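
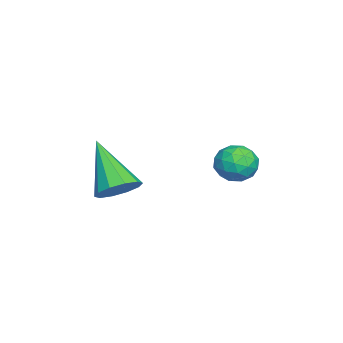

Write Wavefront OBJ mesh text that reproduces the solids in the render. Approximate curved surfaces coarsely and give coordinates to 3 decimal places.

v -3.073 3.621 -3.91
v -2.587 3.257 -3.573
v -3.873 2.983 -3.447
v -3.387 2.619 -3.11
v -3.511 3.279 -2.934
v -3.017 3.673 -3.22
v -3.443 2.567 -3.8
v -2.949 2.961 -4.086
v -2.816 2.606 -3.504
v -2.858 3.046 -2.97
v -3.602 3.194 -4.05
v -3.644 3.634 -3.516
v -2.76 3.495 -3.782
v -3.7 2.745 -3.238
v -3.773 3.133 -3.135
v -3.488 2.919 -2.937
v -3.012 3.74 -3.575
v -2.727 3.526 -3.376
v -3.27 3.539 -3.001
v -3.733 2.714 -3.644
v -3.448 2.5 -3.445
v -2.972 3.321 -4.083
v -2.687 3.107 -3.885
v -3.19 2.701 -4.019
v -2.609 2.898 -3.543
v -3.079 2.523 -3.271
v -3.112 2.492 -3.677
v -2.822 2.724 -3.845
v -2.634 3.157 -3.229
v -3.104 2.782 -2.957
v -3.177 3.17 -2.854
v -2.886 3.402 -3.022
v -2.769 2.774 -3.189
v -3.356 3.458 -4.063
v -3.826 3.083 -3.791
v -3.574 2.838 -3.998
v -3.283 3.07 -4.166
v -3.381 3.717 -3.749
v -3.851 3.342 -3.477
v -3.638 3.516 -3.175
v -3.348 3.748 -3.343
v -3.691 3.466 -3.831
v 0.131 0.455 -3.134
v 0.55 0.715 -2.666
v -0.851 -0.355 -1.806
v 0.239 0.99 -2.728
v -0.114 1.061 -2.946
v -0.373 0.9 -3.236
v -0.439 0.569 -3.486
v -0.287 0.195 -3.602
v 0.024 -0.08 -3.54
v 0.377 -0.151 -3.322
v 0.635 0.01 -3.032
v 0.702 0.341 -2.782
f 1 38 17
f 38 12 41
f 17 41 6
f 38 41 17
f 1 17 13
f 17 6 18
f 13 18 2
f 17 18 13
f 1 13 22
f 13 2 23
f 22 23 8
f 13 23 22
f 1 22 34
f 22 8 37
f 34 37 11
f 22 37 34
f 1 34 38
f 34 11 42
f 38 42 12
f 34 42 38
f 2 18 29
f 18 6 32
f 29 32 10
f 18 32 29
f 6 41 19
f 41 12 40
f 19 40 5
f 41 40 19
f 12 42 39
f 42 11 35
f 39 35 3
f 42 35 39
f 11 37 36
f 37 8 24
f 36 24 7
f 37 24 36
f 8 23 28
f 23 2 25
f 28 25 9
f 23 25 28
f 4 30 16
f 30 10 31
f 16 31 5
f 30 31 16
f 4 16 14
f 16 5 15
f 14 15 3
f 16 15 14
f 4 14 21
f 14 3 20
f 21 20 7
f 14 20 21
f 4 21 26
f 21 7 27
f 26 27 9
f 21 27 26
f 4 26 30
f 26 9 33
f 30 33 10
f 26 33 30
f 5 31 19
f 31 10 32
f 19 32 6
f 31 32 19
f 3 15 39
f 15 5 40
f 39 40 12
f 15 40 39
f 7 20 36
f 20 3 35
f 36 35 11
f 20 35 36
f 9 27 28
f 27 7 24
f 28 24 8
f 27 24 28
f 10 33 29
f 33 9 25
f 29 25 2
f 33 25 29
f 44 43 46
f 44 46 45
f 46 43 47
f 46 47 45
f 47 43 48
f 47 48 45
f 48 43 49
f 48 49 45
f 49 43 50
f 49 50 45
f 50 43 51
f 50 51 45
f 51 43 52
f 51 52 45
f 52 43 53
f 52 53 45
f 53 43 54
f 53 54 45
f 54 43 44
f 54 44 45



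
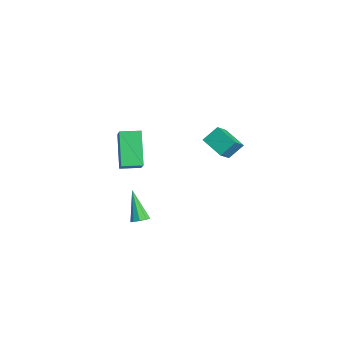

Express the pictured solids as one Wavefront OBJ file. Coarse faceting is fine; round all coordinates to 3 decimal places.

v -0.129 -1.407 -4.351
v 0.28 -1.541 -4.077
v -1.211 -1.553 -2.809
v 0.241 -1.194 -4.072
v 0.029 -0.947 -4.197
v -0.257 -0.915 -4.394
v -0.483 -1.113 -4.572
v -0.543 -1.448 -4.646
v -0.41 -1.764 -4.582
v -0.145 -1.913 -4.411
v 0.127 -1.825 -4.211
v 1.814 1.653 2.184
v 2.433 1.048 2.895
v 1.732 2.406 2.896
v 2.35 1.801 3.607
v 2.91 2.219 1.713
v 3.528 1.614 2.424
v 2.827 2.972 2.425
v 3.446 2.367 3.136
v -2.004 -2.016 -1.644
v -3.341 -1.773 -0.004
v -1.823 -0.931 -1.657
v -3.161 -0.688 -0.018
v -0.619 -2.232 -0.482
v -1.957 -1.989 1.157
v -0.439 -1.147 -0.496
v -1.776 -0.904 1.144
f 2 1 4
f 2 4 3
f 4 1 5
f 4 5 3
f 5 1 6
f 5 6 3
f 6 1 7
f 6 7 3
f 7 1 8
f 7 8 3
f 8 1 9
f 8 9 3
f 9 1 10
f 9 10 3
f 10 1 11
f 10 11 3
f 11 1 2
f 11 2 3
f 13 15 12
f 16 13 12
f 12 15 14
f 14 16 12
f 13 19 15
f 17 13 16
f 17 19 13
f 15 19 14
f 18 16 14
f 14 19 18
f 18 17 16
f 19 17 18
f 21 23 20
f 24 21 20
f 20 23 22
f 22 24 20
f 21 27 23
f 25 21 24
f 25 27 21
f 23 27 22
f 26 24 22
f 22 27 26
f 26 25 24
f 27 25 26



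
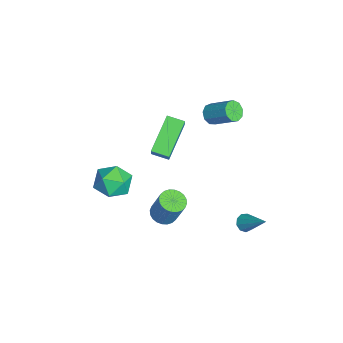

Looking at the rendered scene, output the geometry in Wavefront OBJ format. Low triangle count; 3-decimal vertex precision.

v -3.46 1.75 0.002
v -2.942 1.6 -0.237
v -2.243 2.579 0.658
v -2.76 2.73 0.898
v -3.106 1.905 -0.444
v -2.407 2.885 0.452
v -3.435 2.138 -0.441
v -2.736 3.118 0.454
v -3.776 2.19 -0.232
v -3.077 3.169 0.664
v -3.969 2.036 0.088
v -3.27 3.015 0.983
v -3.923 1.748 0.367
v -3.224 2.727 1.262
v -3.661 1.461 0.476
v -2.962 2.441 1.371
v -3.304 1.31 0.363
v -2.605 2.289 1.258
v -3.02 1.364 0.081
v -2.321 2.344 0.977
v -0.263 -2.893 -0.494
v 0.236 -2.624 -1.304
v 1.064 -3.556 0.104
v 1.563 -3.287 -0.706
v 1.25 -2.601 -0.067
v 0.43 -2.191 -0.436
v 0.87 -3.989 -0.764
v 0.05 -3.579 -1.133
v 0.937 -3.301 -1.47
v 1.171 -2.443 -1.039
v 0.129 -3.737 -0.161
v 0.363 -2.879 0.27
v 0.804 -0.804 -3.111
v 1.296 -0.442 -3.361
v 1.728 -0.034 -1.918
v 1.236 -0.396 -1.669
v 1.106 -0.269 -3.353
v 1.537 0.139 -1.91
v 0.869 -0.178 -3.308
v 1.301 0.231 -1.866
v 0.623 -0.181 -3.233
v 1.055 0.227 -1.791
v 0.404 -0.28 -3.14
v 0.836 0.128 -1.697
v 0.246 -0.458 -3.042
v 0.678 -0.05 -1.6
v 0.173 -0.689 -2.955
v 0.605 -0.281 -1.513
v 0.196 -0.938 -2.892
v 0.628 -0.53 -1.449
v 0.312 -1.166 -2.862
v 0.744 -0.758 -1.419
v 0.503 -1.339 -2.87
v 0.934 -0.931 -1.427
v 0.739 -1.431 -2.914
v 1.171 -1.022 -1.472
v 0.985 -1.427 -2.989
v 1.417 -1.019 -1.547
v 1.204 -1.328 -3.083
v 1.636 -0.92 -1.64
v 1.362 -1.15 -3.18
v 1.794 -0.742 -1.738
v 1.435 -0.919 -3.267
v 1.867 -0.511 -1.825
v 1.412 -0.67 -3.331
v 1.844 -0.262 -1.888
v 1.116 2.943 -3.834
v 1.298 3.227 -4.203
v 2.064 3.777 -2.726
v 1.017 3.371 -4.072
v 0.783 3.316 -3.829
v 0.704 3.085 -3.589
v 0.818 2.789 -3.463
v 1.072 2.564 -3.511
v 1.346 2.517 -3.71
v 1.512 2.669 -3.967
v 1.493 2.949 -4.162
v -3.408 -0.367 -0.17
v -2.671 -0.408 0.839
v -3.101 0.446 -0.361
v -2.365 0.405 0.648
v -1.895 -1.205 -1.308
v -1.159 -1.246 -0.299
v -1.589 -0.392 -1.499
v -0.852 -0.433 -0.49
f 2 1 5
f 2 5 3
f 3 5 6
f 3 6 4
f 5 1 7
f 5 7 6
f 6 7 8
f 6 8 4
f 7 1 9
f 7 9 8
f 8 9 10
f 8 10 4
f 9 1 11
f 9 11 10
f 10 11 12
f 10 12 4
f 11 1 13
f 11 13 12
f 12 13 14
f 12 14 4
f 13 1 15
f 13 15 14
f 14 15 16
f 14 16 4
f 15 1 17
f 15 17 16
f 16 17 18
f 16 18 4
f 17 1 19
f 17 19 18
f 18 19 20
f 18 20 4
f 19 1 2
f 19 2 20
f 20 2 3
f 20 3 4
f 21 32 26
f 21 26 22
f 21 22 28
f 21 28 31
f 21 31 32
f 22 26 30
f 26 32 25
f 32 31 23
f 31 28 27
f 28 22 29
f 24 30 25
f 24 25 23
f 24 23 27
f 24 27 29
f 24 29 30
f 25 30 26
f 23 25 32
f 27 23 31
f 29 27 28
f 30 29 22
f 34 33 37
f 34 37 35
f 35 37 38
f 35 38 36
f 37 33 39
f 37 39 38
f 38 39 40
f 38 40 36
f 39 33 41
f 39 41 40
f 40 41 42
f 40 42 36
f 41 33 43
f 41 43 42
f 42 43 44
f 42 44 36
f 43 33 45
f 43 45 44
f 44 45 46
f 44 46 36
f 45 33 47
f 45 47 46
f 46 47 48
f 46 48 36
f 47 33 49
f 47 49 48
f 48 49 50
f 48 50 36
f 49 33 51
f 49 51 50
f 50 51 52
f 50 52 36
f 51 33 53
f 51 53 52
f 52 53 54
f 52 54 36
f 53 33 55
f 53 55 54
f 54 55 56
f 54 56 36
f 55 33 57
f 55 57 56
f 56 57 58
f 56 58 36
f 57 33 59
f 57 59 58
f 58 59 60
f 58 60 36
f 59 33 61
f 59 61 60
f 60 61 62
f 60 62 36
f 61 33 63
f 61 63 62
f 62 63 64
f 62 64 36
f 63 33 65
f 63 65 64
f 64 65 66
f 64 66 36
f 65 33 34
f 65 34 66
f 66 34 35
f 66 35 36
f 68 67 70
f 68 70 69
f 70 67 71
f 70 71 69
f 71 67 72
f 71 72 69
f 72 67 73
f 72 73 69
f 73 67 74
f 73 74 69
f 74 67 75
f 74 75 69
f 75 67 76
f 75 76 69
f 76 67 77
f 76 77 69
f 77 67 68
f 77 68 69
f 79 81 78
f 82 79 78
f 78 81 80
f 80 82 78
f 79 85 81
f 83 79 82
f 83 85 79
f 81 85 80
f 84 82 80
f 80 85 84
f 84 83 82
f 85 83 84



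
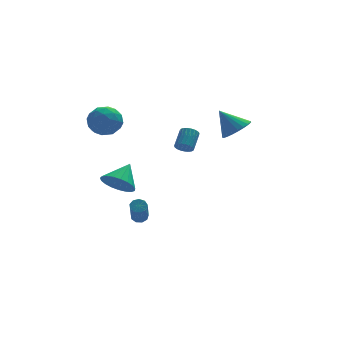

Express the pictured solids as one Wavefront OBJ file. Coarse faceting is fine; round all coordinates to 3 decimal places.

v -2.874 3.135 4.539
v -2.498 2.675 3.559
v -4.482 3.565 3.721
v -4.106 3.105 2.741
v -4.335 2.431 3.639
v -3.341 2.165 4.145
v -3.639 4.075 3.135
v -2.645 3.809 3.641
v -2.971 3.256 2.691
v -3.401 2.24 3.003
v -3.579 4 4.277
v -4.009 2.984 4.589
v -2.545 2.867 4.121
v -4.435 3.373 3.159
v -4.569 2.976 3.687
v -4.348 2.706 3.111
v -3.041 2.568 4.465
v -2.819 2.298 3.889
v -3.899 2.154 3.936
v -4.161 3.942 3.391
v -3.939 3.672 2.815
v -2.632 3.534 4.169
v -2.411 3.264 3.593
v -3.081 4.086 3.344
v -2.602 2.939 3.035
v -3.547 3.191 2.554
v -3.272 3.761 2.786
v -2.688 3.605 3.083
v -2.854 2.342 3.218
v -3.799 2.594 2.737
v -3.934 2.198 3.265
v -3.35 2.042 3.562
v -3.132 2.683 2.708
v -3.181 3.646 4.543
v -4.126 3.898 4.062
v -3.63 4.198 3.718
v -3.046 4.042 4.015
v -3.433 3.049 4.726
v -4.378 3.301 4.245
v -4.292 2.635 4.197
v -3.708 2.479 4.494
v -3.848 3.557 4.572
v 4.22 2.154 2.495
v 5.117 2.3 3.02
v 3.3 2.806 3.885
v 5.072 2.68 2.811
v 4.879 2.97 2.548
v 4.572 3.118 2.275
v 4.204 3.1 2.04
v 3.839 2.918 1.884
v 3.54 2.604 1.834
v 3.358 2.212 1.897
v 3.326 1.81 2.065
v 3.448 1.468 2.306
v 3.703 1.244 2.58
v 4.048 1.177 2.84
v 4.423 1.279 3.04
v 4.762 1.533 3.145
v 5.008 1.894 3.138
v -1.865 1.365 -3.604
v -1.344 1.281 -3.556
v -1.714 -0.09 -1.968
v -2.235 -0.005 -2.016
v -1.446 1.556 -3.342
v -1.815 0.185 -1.754
v -1.743 1.741 -3.251
v -2.113 0.37 -1.663
v -2.098 1.751 -3.325
v -2.467 0.38 -1.737
v -2.344 1.581 -3.529
v -2.713 0.21 -1.942
v -2.366 1.309 -3.769
v -2.735 -0.062 -2.181
v -2.154 1.064 -3.931
v -2.523 -0.307 -2.343
v -1.806 0.96 -3.94
v -2.176 -0.411 -2.352
v -1.487 1.046 -3.792
v -1.856 -0.325 -2.204
v 0.741 1.085 1.877
v 1.274 0.927 1.678
v 1.851 1.857 2.484
v 1.319 2.015 2.683
v 1.211 1.104 1.519
v 1.788 2.034 2.326
v 1.066 1.277 1.423
v 1.643 2.207 2.23
v 0.866 1.417 1.405
v 1.443 2.347 2.212
v 0.644 1.499 1.468
v 1.221 2.43 2.275
v 0.438 1.51 1.603
v 1.015 2.441 2.409
v 0.286 1.448 1.784
v 0.863 2.378 2.591
v 0.212 1.322 1.982
v 0.789 2.253 2.788
v 0.229 1.156 2.161
v 0.806 2.086 2.968
v 0.336 0.977 2.291
v 0.913 1.907 3.098
v 0.512 0.817 2.35
v 1.089 1.747 3.156
v 0.728 0.703 2.326
v 1.305 1.633 3.133
v 0.946 0.655 2.225
v 1.524 1.586 3.032
v 1.129 0.682 2.064
v 1.706 1.612 2.871
v 1.245 0.778 1.87
v 1.822 1.708 2.677
v -3.72 -1.307 0.587
v -2.933 -1.275 -0.166
v -2.78 -0.313 1.613
v -3.187 -0.917 -0.28
v -3.533 -0.626 -0.244
v -3.912 -0.454 -0.064
v -4.257 -0.429 0.229
v -4.51 -0.555 0.583
v -4.626 -0.812 0.938
v -4.585 -1.154 1.233
v -4.395 -1.523 1.415
v -4.089 -1.854 1.455
v -3.718 -2.091 1.345
v -3.348 -2.192 1.103
v -3.042 -2.14 0.773
v -2.854 -1.944 0.41
v -2.815 -1.638 0.078
f 1 38 17
f 38 12 41
f 17 41 6
f 38 41 17
f 1 17 13
f 17 6 18
f 13 18 2
f 17 18 13
f 1 13 22
f 13 2 23
f 22 23 8
f 13 23 22
f 1 22 34
f 22 8 37
f 34 37 11
f 22 37 34
f 1 34 38
f 34 11 42
f 38 42 12
f 34 42 38
f 2 18 29
f 18 6 32
f 29 32 10
f 18 32 29
f 6 41 19
f 41 12 40
f 19 40 5
f 41 40 19
f 12 42 39
f 42 11 35
f 39 35 3
f 42 35 39
f 11 37 36
f 37 8 24
f 36 24 7
f 37 24 36
f 8 23 28
f 23 2 25
f 28 25 9
f 23 25 28
f 4 30 16
f 30 10 31
f 16 31 5
f 30 31 16
f 4 16 14
f 16 5 15
f 14 15 3
f 16 15 14
f 4 14 21
f 14 3 20
f 21 20 7
f 14 20 21
f 4 21 26
f 21 7 27
f 26 27 9
f 21 27 26
f 4 26 30
f 26 9 33
f 30 33 10
f 26 33 30
f 5 31 19
f 31 10 32
f 19 32 6
f 31 32 19
f 3 15 39
f 15 5 40
f 39 40 12
f 15 40 39
f 7 20 36
f 20 3 35
f 36 35 11
f 20 35 36
f 9 27 28
f 27 7 24
f 28 24 8
f 27 24 28
f 10 33 29
f 33 9 25
f 29 25 2
f 33 25 29
f 44 43 46
f 44 46 45
f 46 43 47
f 46 47 45
f 47 43 48
f 47 48 45
f 48 43 49
f 48 49 45
f 49 43 50
f 49 50 45
f 50 43 51
f 50 51 45
f 51 43 52
f 51 52 45
f 52 43 53
f 52 53 45
f 53 43 54
f 53 54 45
f 54 43 55
f 54 55 45
f 55 43 56
f 55 56 45
f 56 43 57
f 56 57 45
f 57 43 58
f 57 58 45
f 58 43 59
f 58 59 45
f 59 43 44
f 59 44 45
f 61 60 64
f 61 64 62
f 62 64 65
f 62 65 63
f 64 60 66
f 64 66 65
f 65 66 67
f 65 67 63
f 66 60 68
f 66 68 67
f 67 68 69
f 67 69 63
f 68 60 70
f 68 70 69
f 69 70 71
f 69 71 63
f 70 60 72
f 70 72 71
f 71 72 73
f 71 73 63
f 72 60 74
f 72 74 73
f 73 74 75
f 73 75 63
f 74 60 76
f 74 76 75
f 75 76 77
f 75 77 63
f 76 60 78
f 76 78 77
f 77 78 79
f 77 79 63
f 78 60 61
f 78 61 79
f 79 61 62
f 79 62 63
f 81 80 84
f 81 84 82
f 82 84 85
f 82 85 83
f 84 80 86
f 84 86 85
f 85 86 87
f 85 87 83
f 86 80 88
f 86 88 87
f 87 88 89
f 87 89 83
f 88 80 90
f 88 90 89
f 89 90 91
f 89 91 83
f 90 80 92
f 90 92 91
f 91 92 93
f 91 93 83
f 92 80 94
f 92 94 93
f 93 94 95
f 93 95 83
f 94 80 96
f 94 96 95
f 95 96 97
f 95 97 83
f 96 80 98
f 96 98 97
f 97 98 99
f 97 99 83
f 98 80 100
f 98 100 99
f 99 100 101
f 99 101 83
f 100 80 102
f 100 102 101
f 101 102 103
f 101 103 83
f 102 80 104
f 102 104 103
f 103 104 105
f 103 105 83
f 104 80 106
f 104 106 105
f 105 106 107
f 105 107 83
f 106 80 108
f 106 108 107
f 107 108 109
f 107 109 83
f 108 80 110
f 108 110 109
f 109 110 111
f 109 111 83
f 110 80 81
f 110 81 111
f 111 81 82
f 111 82 83
f 113 112 115
f 113 115 114
f 115 112 116
f 115 116 114
f 116 112 117
f 116 117 114
f 117 112 118
f 117 118 114
f 118 112 119
f 118 119 114
f 119 112 120
f 119 120 114
f 120 112 121
f 120 121 114
f 121 112 122
f 121 122 114
f 122 112 123
f 122 123 114
f 123 112 124
f 123 124 114
f 124 112 125
f 124 125 114
f 125 112 126
f 125 126 114
f 126 112 127
f 126 127 114
f 127 112 128
f 127 128 114
f 128 112 113
f 128 113 114



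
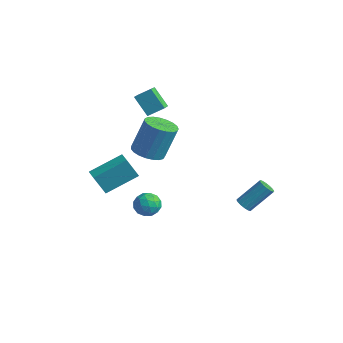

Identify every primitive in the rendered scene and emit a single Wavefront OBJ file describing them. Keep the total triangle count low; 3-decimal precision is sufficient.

v 3.611 2.887 -2.142
v 4.12 2.685 -2.189
v 4.718 3.89 -0.905
v 4.209 4.093 -0.858
v 4.107 2.896 -2.381
v 4.704 4.101 -1.096
v 3.96 3.104 -2.508
v 4.558 4.309 -1.223
v 3.72 3.254 -2.537
v 4.318 4.459 -1.253
v 3.451 3.306 -2.461
v 4.049 4.511 -1.176
v 3.225 3.246 -2.299
v 3.822 4.451 -1.014
v 3.102 3.09 -2.095
v 3.7 4.295 -0.811
v 3.116 2.879 -1.904
v 3.713 4.084 -0.619
v 3.262 2.671 -1.777
v 3.86 3.876 -0.492
v 3.502 2.521 -1.747
v 4.1 3.726 -0.463
v 3.771 2.469 -1.824
v 4.369 3.674 -0.539
v 3.998 2.529 -1.986
v 4.595 3.734 -0.701
v -0.028 -0.922 2.372
v 0.942 -1.032 2.282
v 1.218 -0.248 4.298
v 0.248 -0.138 4.388
v 0.886 -0.654 2.143
v 1.162 0.131 4.158
v 0.672 -0.321 2.043
v 0.948 0.463 4.058
v 0.337 -0.093 2
v 0.614 0.692 4.015
v -0.06 -0.008 2.021
v 0.216 0.776 4.036
v -0.453 -0.081 2.103
v -0.177 0.703 4.118
v -0.772 -0.3 2.232
v -0.496 0.485 4.247
v -0.962 -0.626 2.385
v -0.686 0.159 4.4
v -0.991 -1.003 2.536
v -0.715 -0.219 4.551
v -0.853 -1.367 2.659
v -0.577 -0.582 4.674
v -0.573 -1.653 2.732
v -0.297 -0.869 4.747
v -0.198 -1.813 2.743
v 0.078 -1.029 4.758
v 0.206 -1.82 2.69
v 0.482 -1.035 4.705
v 0.569 -1.67 2.582
v 0.845 -0.886 4.597
v 0.83 -1.392 2.438
v 1.106 -0.607 4.453
v -2.089 1.245 -3.738
v -1.244 1.266 -3.568
v -2.036 -0.146 -3.832
v -1.191 -0.125 -3.662
v -1.76 0.079 -3.047
v -1.793 0.938 -2.989
v -1.487 0.182 -4.411
v -1.52 1.041 -4.353
v -0.872 0.609 -3.984
v -1.041 0.545 -3.141
v -2.239 0.575 -4.259
v -2.408 0.511 -3.416
v -1.672 1.378 -3.645
v -1.608 -0.258 -3.755
v -1.943 -0.138 -3.394
v -1.446 -0.125 -3.294
v -1.994 1.185 -3.304
v -1.497 1.197 -3.204
v -1.8 0.499 -2.898
v -1.783 -0.077 -4.196
v -1.286 -0.065 -4.096
v -1.834 1.245 -4.106
v -1.337 1.258 -4.006
v -1.48 0.621 -4.502
v -0.956 1.004 -3.789
v -0.925 0.186 -3.844
v -1.099 0.366 -4.285
v -1.118 0.872 -4.251
v -1.055 0.966 -3.293
v -1.024 0.149 -3.349
v -1.358 0.268 -2.987
v -1.378 0.774 -2.953
v -0.836 0.58 -3.538
v -2.256 0.971 -4.051
v -2.225 0.154 -4.107
v -1.902 0.346 -4.447
v -1.922 0.852 -4.413
v -2.355 0.934 -3.556
v -2.324 0.116 -3.611
v -2.162 0.248 -3.149
v -2.181 0.754 -3.115
v -2.444 0.54 -3.862
v -4.567 2.713 3.126
v -4.025 1.903 3.591
v -3.961 3.453 3.71
v -3.419 2.642 4.174
v -3.541 2.758 2.006
v -2.999 1.947 2.47
v -2.935 3.497 2.589
v -2.393 2.687 3.054
v -3.402 -1.332 -2.122
v -3.81 -1.849 -0.752
v -2.64 0.504 -1.202
v -3.048 -0.013 0.168
v -2.612 -1.707 -2.028
v -3.02 -2.224 -0.658
v -1.85 0.129 -1.108
v -2.258 -0.388 0.262
f 2 1 5
f 2 5 3
f 3 5 6
f 3 6 4
f 5 1 7
f 5 7 6
f 6 7 8
f 6 8 4
f 7 1 9
f 7 9 8
f 8 9 10
f 8 10 4
f 9 1 11
f 9 11 10
f 10 11 12
f 10 12 4
f 11 1 13
f 11 13 12
f 12 13 14
f 12 14 4
f 13 1 15
f 13 15 14
f 14 15 16
f 14 16 4
f 15 1 17
f 15 17 16
f 16 17 18
f 16 18 4
f 17 1 19
f 17 19 18
f 18 19 20
f 18 20 4
f 19 1 21
f 19 21 20
f 20 21 22
f 20 22 4
f 21 1 23
f 21 23 22
f 22 23 24
f 22 24 4
f 23 1 25
f 23 25 24
f 24 25 26
f 24 26 4
f 25 1 2
f 25 2 26
f 26 2 3
f 26 3 4
f 28 27 31
f 28 31 29
f 29 31 32
f 29 32 30
f 31 27 33
f 31 33 32
f 32 33 34
f 32 34 30
f 33 27 35
f 33 35 34
f 34 35 36
f 34 36 30
f 35 27 37
f 35 37 36
f 36 37 38
f 36 38 30
f 37 27 39
f 37 39 38
f 38 39 40
f 38 40 30
f 39 27 41
f 39 41 40
f 40 41 42
f 40 42 30
f 41 27 43
f 41 43 42
f 42 43 44
f 42 44 30
f 43 27 45
f 43 45 44
f 44 45 46
f 44 46 30
f 45 27 47
f 45 47 46
f 46 47 48
f 46 48 30
f 47 27 49
f 47 49 48
f 48 49 50
f 48 50 30
f 49 27 51
f 49 51 50
f 50 51 52
f 50 52 30
f 51 27 53
f 51 53 52
f 52 53 54
f 52 54 30
f 53 27 55
f 53 55 54
f 54 55 56
f 54 56 30
f 55 27 57
f 55 57 56
f 56 57 58
f 56 58 30
f 57 27 28
f 57 28 58
f 58 28 29
f 58 29 30
f 59 96 75
f 96 70 99
f 75 99 64
f 96 99 75
f 59 75 71
f 75 64 76
f 71 76 60
f 75 76 71
f 59 71 80
f 71 60 81
f 80 81 66
f 71 81 80
f 59 80 92
f 80 66 95
f 92 95 69
f 80 95 92
f 59 92 96
f 92 69 100
f 96 100 70
f 92 100 96
f 60 76 87
f 76 64 90
f 87 90 68
f 76 90 87
f 64 99 77
f 99 70 98
f 77 98 63
f 99 98 77
f 70 100 97
f 100 69 93
f 97 93 61
f 100 93 97
f 69 95 94
f 95 66 82
f 94 82 65
f 95 82 94
f 66 81 86
f 81 60 83
f 86 83 67
f 81 83 86
f 62 88 74
f 88 68 89
f 74 89 63
f 88 89 74
f 62 74 72
f 74 63 73
f 72 73 61
f 74 73 72
f 62 72 79
f 72 61 78
f 79 78 65
f 72 78 79
f 62 79 84
f 79 65 85
f 84 85 67
f 79 85 84
f 62 84 88
f 84 67 91
f 88 91 68
f 84 91 88
f 63 89 77
f 89 68 90
f 77 90 64
f 89 90 77
f 61 73 97
f 73 63 98
f 97 98 70
f 73 98 97
f 65 78 94
f 78 61 93
f 94 93 69
f 78 93 94
f 67 85 86
f 85 65 82
f 86 82 66
f 85 82 86
f 68 91 87
f 91 67 83
f 87 83 60
f 91 83 87
f 102 104 101
f 105 102 101
f 101 104 103
f 103 105 101
f 102 108 104
f 106 102 105
f 106 108 102
f 104 108 103
f 107 105 103
f 103 108 107
f 107 106 105
f 108 106 107
f 110 112 109
f 113 110 109
f 109 112 111
f 111 113 109
f 110 116 112
f 114 110 113
f 114 116 110
f 112 116 111
f 115 113 111
f 111 116 115
f 115 114 113
f 116 114 115



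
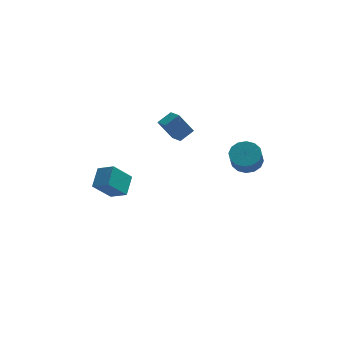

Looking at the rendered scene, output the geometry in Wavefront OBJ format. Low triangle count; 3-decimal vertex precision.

v -3.379 -1.862 -0.172
v -2.646 -2.387 0.283
v -3.058 -0.897 0.427
v -2.325 -1.422 0.881
v -2.495 -1.518 -1.201
v -1.762 -2.043 -0.747
v -2.174 -0.553 -0.603
v -1.441 -1.078 -0.148
v 3.742 -3.634 2.435
v 4.225 -3.183 2.83
v 4.061 -3.735 3.66
v 3.578 -4.186 3.265
v 3.867 -3.013 2.872
v 3.703 -3.564 3.702
v 3.476 -3.009 2.797
v 3.311 -3.561 3.627
v 3.156 -3.173 2.625
v 2.991 -3.724 3.455
v 2.993 -3.46 2.402
v 2.828 -4.012 3.232
v 3.031 -3.794 2.188
v 2.866 -4.345 3.018
v 3.259 -4.085 2.04
v 3.095 -4.637 2.87
v 3.617 -4.256 1.998
v 3.453 -4.807 2.828
v 4.009 -4.259 2.073
v 3.844 -4.811 2.903
v 4.329 -4.096 2.245
v 4.164 -4.647 3.075
v 4.492 -3.808 2.468
v 4.327 -4.36 3.298
v 4.454 -3.475 2.682
v 4.289 -4.026 3.512
v 0.162 -1.206 3.477
v 0.837 -0.792 3.884
v -0.156 -0.421 3.205
v 0.519 -0.007 3.612
v 0.861 -1.293 2.408
v 1.536 -0.879 2.815
v 0.543 -0.508 2.136
v 1.218 -0.094 2.543
f 2 4 1
f 5 2 1
f 1 4 3
f 3 5 1
f 2 8 4
f 6 2 5
f 6 8 2
f 4 8 3
f 7 5 3
f 3 8 7
f 7 6 5
f 8 6 7
f 10 9 13
f 10 13 11
f 11 13 14
f 11 14 12
f 13 9 15
f 13 15 14
f 14 15 16
f 14 16 12
f 15 9 17
f 15 17 16
f 16 17 18
f 16 18 12
f 17 9 19
f 17 19 18
f 18 19 20
f 18 20 12
f 19 9 21
f 19 21 20
f 20 21 22
f 20 22 12
f 21 9 23
f 21 23 22
f 22 23 24
f 22 24 12
f 23 9 25
f 23 25 24
f 24 25 26
f 24 26 12
f 25 9 27
f 25 27 26
f 26 27 28
f 26 28 12
f 27 9 29
f 27 29 28
f 28 29 30
f 28 30 12
f 29 9 31
f 29 31 30
f 30 31 32
f 30 32 12
f 31 9 33
f 31 33 32
f 32 33 34
f 32 34 12
f 33 9 10
f 33 10 34
f 34 10 11
f 34 11 12
f 36 38 35
f 39 36 35
f 35 38 37
f 37 39 35
f 36 42 38
f 40 36 39
f 40 42 36
f 38 42 37
f 41 39 37
f 37 42 41
f 41 40 39
f 42 40 41



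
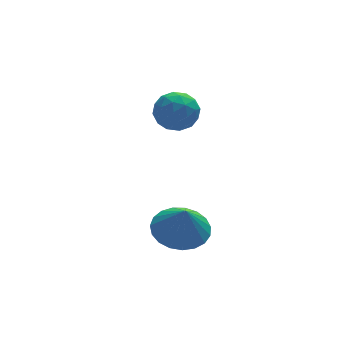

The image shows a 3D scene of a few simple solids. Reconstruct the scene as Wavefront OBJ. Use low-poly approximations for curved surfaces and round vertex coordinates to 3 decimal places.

v 4.154 3.614 0.247
v 4.668 2.972 0.131
v 3.112 2.768 0.309
v 3.626 2.126 0.193
v 3.651 2.555 0.904
v 4.295 3.078 0.865
v 3.485 2.662 -0.425
v 4.129 3.185 -0.464
v 4.254 2.383 -0.285
v 4.357 2.317 0.537
v 3.423 3.423 -0.097
v 3.526 3.357 0.725
v 4.503 3.367 0.183
v 3.277 2.373 0.257
v 3.292 2.625 0.675
v 3.594 2.248 0.606
v 4.284 3.429 0.615
v 4.586 3.052 0.547
v 3.988 2.807 1.001
v 3.194 2.688 -0.107
v 3.496 2.311 -0.175
v 4.186 3.492 -0.166
v 4.488 3.115 -0.235
v 3.792 2.933 -0.561
v 4.562 2.644 -0.129
v 3.949 2.147 -0.092
v 3.866 2.462 -0.456
v 4.245 2.769 -0.479
v 4.622 2.605 0.354
v 4.009 2.108 0.391
v 4.024 2.36 0.808
v 4.403 2.667 0.786
v 4.379 2.259 0.11
v 3.771 3.632 0.049
v 3.158 3.135 0.086
v 3.377 3.073 -0.346
v 3.756 3.38 -0.368
v 3.831 3.593 0.532
v 3.218 3.096 0.569
v 3.535 2.971 0.919
v 3.914 3.278 0.896
v 3.401 3.481 0.33
v 3.388 0.887 -4.073
v 4.151 1.495 -3.856
v 3.412 0.433 -2.887
v 3.823 1.731 -3.759
v 3.419 1.821 -3.717
v 3.01 1.749 -3.736
v 2.666 1.528 -3.814
v 2.447 1.196 -3.936
v 2.391 0.811 -4.082
v 2.507 0.439 -4.227
v 2.776 0.144 -4.345
v 3.15 -0.022 -4.416
v 3.566 -0.031 -4.427
v 3.951 0.118 -4.378
v 4.238 0.401 -4.276
v 4.379 0.767 -4.139
v 4.348 1.154 -3.99
f 1 38 17
f 38 12 41
f 17 41 6
f 38 41 17
f 1 17 13
f 17 6 18
f 13 18 2
f 17 18 13
f 1 13 22
f 13 2 23
f 22 23 8
f 13 23 22
f 1 22 34
f 22 8 37
f 34 37 11
f 22 37 34
f 1 34 38
f 34 11 42
f 38 42 12
f 34 42 38
f 2 18 29
f 18 6 32
f 29 32 10
f 18 32 29
f 6 41 19
f 41 12 40
f 19 40 5
f 41 40 19
f 12 42 39
f 42 11 35
f 39 35 3
f 42 35 39
f 11 37 36
f 37 8 24
f 36 24 7
f 37 24 36
f 8 23 28
f 23 2 25
f 28 25 9
f 23 25 28
f 4 30 16
f 30 10 31
f 16 31 5
f 30 31 16
f 4 16 14
f 16 5 15
f 14 15 3
f 16 15 14
f 4 14 21
f 14 3 20
f 21 20 7
f 14 20 21
f 4 21 26
f 21 7 27
f 26 27 9
f 21 27 26
f 4 26 30
f 26 9 33
f 30 33 10
f 26 33 30
f 5 31 19
f 31 10 32
f 19 32 6
f 31 32 19
f 3 15 39
f 15 5 40
f 39 40 12
f 15 40 39
f 7 20 36
f 20 3 35
f 36 35 11
f 20 35 36
f 9 27 28
f 27 7 24
f 28 24 8
f 27 24 28
f 10 33 29
f 33 9 25
f 29 25 2
f 33 25 29
f 44 43 46
f 44 46 45
f 46 43 47
f 46 47 45
f 47 43 48
f 47 48 45
f 48 43 49
f 48 49 45
f 49 43 50
f 49 50 45
f 50 43 51
f 50 51 45
f 51 43 52
f 51 52 45
f 52 43 53
f 52 53 45
f 53 43 54
f 53 54 45
f 54 43 55
f 54 55 45
f 55 43 56
f 55 56 45
f 56 43 57
f 56 57 45
f 57 43 58
f 57 58 45
f 58 43 59
f 58 59 45
f 59 43 44
f 59 44 45



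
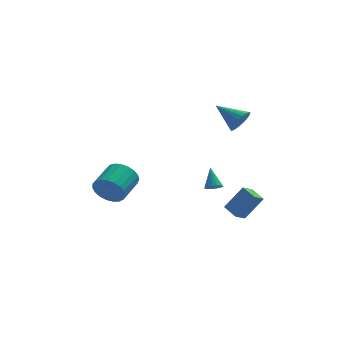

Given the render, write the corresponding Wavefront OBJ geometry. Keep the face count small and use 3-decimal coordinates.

v 4.204 3.001 1.169
v 4.73 3.028 1.959
v 2.736 4.039 2.111
v 4.844 3.358 1.774
v 4.847 3.626 1.484
v 4.739 3.786 1.139
v 4.539 3.81 0.8
v 4.28 3.695 0.524
v 4.009 3.459 0.36
v 3.771 3.145 0.336
v 3.608 2.805 0.456
v 3.549 2.5 0.699
v 3.602 2.281 1.023
v 3.76 2.187 1.373
v 3.995 2.233 1.687
v 4.265 2.413 1.912
v 4.526 2.694 2.008
v 2.135 -2.881 -1.54
v 2.496 -2.518 -1.79
v 1.985 -1.919 -0.36
v 2.27 -2.444 -1.879
v 2.018 -2.457 -1.901
v 1.789 -2.553 -1.852
v 1.628 -2.715 -1.74
v 1.568 -2.91 -1.589
v 1.62 -3.099 -1.428
v 1.775 -3.245 -1.289
v 2 -3.319 -1.2
v 2.253 -3.306 -1.178
v 2.482 -3.209 -1.228
v 2.642 -3.048 -1.339
v 2.703 -2.853 -1.49
v 2.65 -2.664 -1.651
v -4.133 -4.516 -0.797
v -3.813 -5.013 0.107
v -2.946 -3.48 0.641
v -3.267 -2.984 -0.263
v -3.476 -5.105 -0.175
v -2.609 -3.572 0.359
v -3.252 -5.096 -0.564
v -2.385 -3.563 -0.03
v -3.181 -4.986 -0.994
v -2.314 -3.454 -0.46
v -3.275 -4.796 -1.389
v -2.408 -3.263 -0.856
v -3.517 -4.557 -1.683
v -2.65 -3.024 -1.149
v -3.866 -4.311 -1.823
v -2.999 -2.778 -1.289
v -4.261 -4.1 -1.785
v -3.394 -2.568 -1.252
v -4.634 -3.962 -1.577
v -3.767 -2.429 -1.043
v -4.92 -3.919 -1.234
v -4.053 -2.387 -0.7
v -5.071 -3.98 -0.815
v -4.204 -2.447 -0.281
v -5.059 -4.133 -0.393
v -4.192 -2.601 0.14
v -4.887 -4.353 -0.041
v -4.021 -2.82 0.493
v -4.586 -4.601 0.18
v -3.719 -3.068 0.714
v -4.205 -4.834 0.233
v -3.338 -3.301 0.766
v 3.358 -3.902 -3.521
v 4.472 -3.745 -1.978
v 2.753 -2.999 -3.177
v 3.867 -2.843 -1.633
v 3.973 -3.297 -4.027
v 5.087 -3.141 -2.483
v 3.368 -2.395 -3.682
v 4.482 -2.238 -2.139
f 2 1 4
f 2 4 3
f 4 1 5
f 4 5 3
f 5 1 6
f 5 6 3
f 6 1 7
f 6 7 3
f 7 1 8
f 7 8 3
f 8 1 9
f 8 9 3
f 9 1 10
f 9 10 3
f 10 1 11
f 10 11 3
f 11 1 12
f 11 12 3
f 12 1 13
f 12 13 3
f 13 1 14
f 13 14 3
f 14 1 15
f 14 15 3
f 15 1 16
f 15 16 3
f 16 1 17
f 16 17 3
f 17 1 2
f 17 2 3
f 19 18 21
f 19 21 20
f 21 18 22
f 21 22 20
f 22 18 23
f 22 23 20
f 23 18 24
f 23 24 20
f 24 18 25
f 24 25 20
f 25 18 26
f 25 26 20
f 26 18 27
f 26 27 20
f 27 18 28
f 27 28 20
f 28 18 29
f 28 29 20
f 29 18 30
f 29 30 20
f 30 18 31
f 30 31 20
f 31 18 32
f 31 32 20
f 32 18 33
f 32 33 20
f 33 18 19
f 33 19 20
f 35 34 38
f 35 38 36
f 36 38 39
f 36 39 37
f 38 34 40
f 38 40 39
f 39 40 41
f 39 41 37
f 40 34 42
f 40 42 41
f 41 42 43
f 41 43 37
f 42 34 44
f 42 44 43
f 43 44 45
f 43 45 37
f 44 34 46
f 44 46 45
f 45 46 47
f 45 47 37
f 46 34 48
f 46 48 47
f 47 48 49
f 47 49 37
f 48 34 50
f 48 50 49
f 49 50 51
f 49 51 37
f 50 34 52
f 50 52 51
f 51 52 53
f 51 53 37
f 52 34 54
f 52 54 53
f 53 54 55
f 53 55 37
f 54 34 56
f 54 56 55
f 55 56 57
f 55 57 37
f 56 34 58
f 56 58 57
f 57 58 59
f 57 59 37
f 58 34 60
f 58 60 59
f 59 60 61
f 59 61 37
f 60 34 62
f 60 62 61
f 61 62 63
f 61 63 37
f 62 34 64
f 62 64 63
f 63 64 65
f 63 65 37
f 64 34 35
f 64 35 65
f 65 35 36
f 65 36 37
f 67 69 66
f 70 67 66
f 66 69 68
f 68 70 66
f 67 73 69
f 71 67 70
f 71 73 67
f 69 73 68
f 72 70 68
f 68 73 72
f 72 71 70
f 73 71 72



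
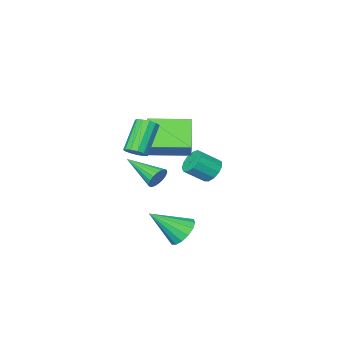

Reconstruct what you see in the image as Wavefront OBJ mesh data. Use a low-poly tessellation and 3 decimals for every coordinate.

v 4.294 -1.966 2.798
v 4.643 -1.79 3.142
v 3.715 -2.338 4.365
v 3.366 -2.514 4.022
v 4.453 -1.571 3.096
v 3.526 -2.118 4.319
v 4.214 -1.477 2.956
v 3.286 -2.025 4.179
v 3.999 -1.539 2.766
v 3.071 -2.086 3.989
v 3.879 -1.736 2.586
v 2.951 -2.284 3.81
v 3.89 -2.007 2.474
v 2.962 -2.554 3.697
v 4.029 -2.264 2.464
v 3.101 -2.812 3.688
v 4.253 -2.427 2.561
v 3.325 -2.975 3.784
v 4.489 -2.444 2.733
v 3.561 -2.991 3.956
v 4.664 -2.309 2.926
v 3.736 -2.856 4.149
v 4.721 -2.065 3.078
v 3.793 -2.613 4.301
v -0.632 -3.589 -0.466
v -0.359 -3.917 -0.97
v 0.484 -4.279 -0.277
v 0.212 -3.951 0.226
v -0.21 -3.577 -0.974
v 0.634 -3.939 -0.281
v -0.195 -3.24 -0.816
v 0.649 -3.602 -0.124
v -0.318 -3.014 -0.548
v 0.526 -3.376 0.144
v -0.541 -2.971 -0.254
v 0.303 -3.333 0.439
v -0.793 -3.124 -0.027
v 0.051 -3.486 0.666
v -0.994 -3.424 0.061
v -0.15 -3.786 0.753
v -1.079 -3.777 -0.019
v -0.236 -4.139 0.673
v -1.023 -4.07 -0.241
v -0.179 -4.432 0.451
v -0.843 -4.211 -0.534
v 0.001 -4.573 0.158
v -0.595 -4.154 -0.806
v 0.249 -4.516 -0.114
v 2.579 -1.126 -1.983
v 3.043 -0.493 -2.073
v 3.761 -1.834 -0.857
v 2.798 -0.401 -1.758
v 2.495 -0.504 -1.504
v 2.214 -0.773 -1.378
v 2.031 -1.137 -1.415
v 1.994 -1.498 -1.604
v 2.115 -1.759 -1.894
v 2.36 -1.851 -2.209
v 2.663 -1.748 -2.463
v 2.944 -1.479 -2.588
v 3.128 -1.115 -2.552
v 3.164 -0.754 -2.363
v 3.557 -1.469 1.329
v 3.826 -1.555 0.857
v 4.043 -3.031 1.891
v 3.996 -1.451 0.999
v 4.08 -1.351 1.206
v 4.06 -1.274 1.437
v 3.94 -1.235 1.647
v 3.745 -1.243 1.794
v 3.512 -1.296 1.849
v 3.288 -1.383 1.801
v 3.118 -1.486 1.66
v 3.034 -1.587 1.453
v 3.054 -1.664 1.221
v 3.174 -1.702 1.011
v 3.37 -1.694 0.864
v 3.602 -1.642 0.809
v 2.533 -3.893 1.297
v 1.723 -5.083 2.255
v 0.983 -2.866 1.261
v 0.172 -4.057 2.219
v 2.788 -3.483 2.021
v 1.977 -4.674 2.979
v 1.237 -2.457 1.985
v 0.427 -3.647 2.943
f 2 1 5
f 2 5 3
f 3 5 6
f 3 6 4
f 5 1 7
f 5 7 6
f 6 7 8
f 6 8 4
f 7 1 9
f 7 9 8
f 8 9 10
f 8 10 4
f 9 1 11
f 9 11 10
f 10 11 12
f 10 12 4
f 11 1 13
f 11 13 12
f 12 13 14
f 12 14 4
f 13 1 15
f 13 15 14
f 14 15 16
f 14 16 4
f 15 1 17
f 15 17 16
f 16 17 18
f 16 18 4
f 17 1 19
f 17 19 18
f 18 19 20
f 18 20 4
f 19 1 21
f 19 21 20
f 20 21 22
f 20 22 4
f 21 1 23
f 21 23 22
f 22 23 24
f 22 24 4
f 23 1 2
f 23 2 24
f 24 2 3
f 24 3 4
f 26 25 29
f 26 29 27
f 27 29 30
f 27 30 28
f 29 25 31
f 29 31 30
f 30 31 32
f 30 32 28
f 31 25 33
f 31 33 32
f 32 33 34
f 32 34 28
f 33 25 35
f 33 35 34
f 34 35 36
f 34 36 28
f 35 25 37
f 35 37 36
f 36 37 38
f 36 38 28
f 37 25 39
f 37 39 38
f 38 39 40
f 38 40 28
f 39 25 41
f 39 41 40
f 40 41 42
f 40 42 28
f 41 25 43
f 41 43 42
f 42 43 44
f 42 44 28
f 43 25 45
f 43 45 44
f 44 45 46
f 44 46 28
f 45 25 47
f 45 47 46
f 46 47 48
f 46 48 28
f 47 25 26
f 47 26 48
f 48 26 27
f 48 27 28
f 50 49 52
f 50 52 51
f 52 49 53
f 52 53 51
f 53 49 54
f 53 54 51
f 54 49 55
f 54 55 51
f 55 49 56
f 55 56 51
f 56 49 57
f 56 57 51
f 57 49 58
f 57 58 51
f 58 49 59
f 58 59 51
f 59 49 60
f 59 60 51
f 60 49 61
f 60 61 51
f 61 49 62
f 61 62 51
f 62 49 50
f 62 50 51
f 64 63 66
f 64 66 65
f 66 63 67
f 66 67 65
f 67 63 68
f 67 68 65
f 68 63 69
f 68 69 65
f 69 63 70
f 69 70 65
f 70 63 71
f 70 71 65
f 71 63 72
f 71 72 65
f 72 63 73
f 72 73 65
f 73 63 74
f 73 74 65
f 74 63 75
f 74 75 65
f 75 63 76
f 75 76 65
f 76 63 77
f 76 77 65
f 77 63 78
f 77 78 65
f 78 63 64
f 78 64 65
f 80 82 79
f 83 80 79
f 79 82 81
f 81 83 79
f 80 86 82
f 84 80 83
f 84 86 80
f 82 86 81
f 85 83 81
f 81 86 85
f 85 84 83
f 86 84 85



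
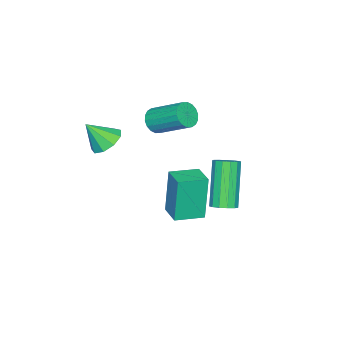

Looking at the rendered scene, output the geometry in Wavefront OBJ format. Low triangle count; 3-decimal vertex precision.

v -3.016 -0.549 -1.248
v -3.336 -0.584 0.766
v -3.969 0.247 -1.386
v -4.289 0.213 0.629
v -2.351 0.267 -1.129
v -2.671 0.233 0.886
v -3.304 1.064 -1.266
v -3.624 1.029 0.748
v -3.921 -1.514 3.047
v -3.384 -1.67 3.29
v -3.362 -0.242 4.156
v -3.899 -0.086 3.913
v -3.312 -1.535 3.066
v -3.29 -0.107 3.932
v -3.36 -1.396 2.838
v -3.338 0.032 3.704
v -3.52 -1.28 2.651
v -3.498 0.148 3.517
v -3.759 -1.211 2.543
v -3.737 0.217 3.409
v -4.03 -1.202 2.535
v -4.008 0.226 3.401
v -4.28 -1.254 2.628
v -4.258 0.174 3.494
v -4.458 -1.358 2.804
v -4.436 0.07 3.67
v -4.53 -1.493 3.028
v -4.508 -0.065 3.894
v -4.482 -1.632 3.256
v -4.46 -0.204 4.122
v -4.322 -1.748 3.443
v -4.3 -0.32 4.309
v -4.083 -1.817 3.551
v -4.061 -0.389 4.417
v -3.812 -1.826 3.559
v -3.79 -0.398 4.425
v -3.562 -1.774 3.466
v -3.54 -0.346 4.332
v -1.895 2.679 0.947
v -1.447 2.454 1.147
v -2.477 1.975 2.913
v -2.925 2.201 2.713
v -1.44 2.747 1.23
v -2.471 2.268 2.997
v -1.578 3.018 1.224
v -2.608 2.539 2.99
v -1.816 3.182 1.129
v -2.847 2.703 2.895
v -2.079 3.186 0.977
v -3.11 2.707 2.743
v -2.284 3.029 0.815
v -3.315 2.551 2.581
v -2.365 2.762 0.695
v -3.396 2.283 2.461
v -2.297 2.468 0.655
v -3.327 1.989 2.421
v -2.101 2.241 0.708
v -3.131 1.762 2.474
v -1.84 2.154 0.837
v -2.87 1.675 2.603
v -1.596 2.233 1
v -2.626 1.754 2.767
v -2.025 -2.554 2.642
v -1.721 -3.054 2.174
v -1.595 -3.206 3.618
v -1.384 -2.681 2.275
v -1.347 -2.248 2.548
v -1.627 -1.958 2.865
v -2.093 -1.947 3.078
v -2.528 -2.22 3.087
v -2.727 -2.649 2.888
v -2.598 -3.033 2.574
v -2.2 -3.193 2.292
f 2 4 1
f 5 2 1
f 1 4 3
f 3 5 1
f 2 8 4
f 6 2 5
f 6 8 2
f 4 8 3
f 7 5 3
f 3 8 7
f 7 6 5
f 8 6 7
f 10 9 13
f 10 13 11
f 11 13 14
f 11 14 12
f 13 9 15
f 13 15 14
f 14 15 16
f 14 16 12
f 15 9 17
f 15 17 16
f 16 17 18
f 16 18 12
f 17 9 19
f 17 19 18
f 18 19 20
f 18 20 12
f 19 9 21
f 19 21 20
f 20 21 22
f 20 22 12
f 21 9 23
f 21 23 22
f 22 23 24
f 22 24 12
f 23 9 25
f 23 25 24
f 24 25 26
f 24 26 12
f 25 9 27
f 25 27 26
f 26 27 28
f 26 28 12
f 27 9 29
f 27 29 28
f 28 29 30
f 28 30 12
f 29 9 31
f 29 31 30
f 30 31 32
f 30 32 12
f 31 9 33
f 31 33 32
f 32 33 34
f 32 34 12
f 33 9 35
f 33 35 34
f 34 35 36
f 34 36 12
f 35 9 37
f 35 37 36
f 36 37 38
f 36 38 12
f 37 9 10
f 37 10 38
f 38 10 11
f 38 11 12
f 40 39 43
f 40 43 41
f 41 43 44
f 41 44 42
f 43 39 45
f 43 45 44
f 44 45 46
f 44 46 42
f 45 39 47
f 45 47 46
f 46 47 48
f 46 48 42
f 47 39 49
f 47 49 48
f 48 49 50
f 48 50 42
f 49 39 51
f 49 51 50
f 50 51 52
f 50 52 42
f 51 39 53
f 51 53 52
f 52 53 54
f 52 54 42
f 53 39 55
f 53 55 54
f 54 55 56
f 54 56 42
f 55 39 57
f 55 57 56
f 56 57 58
f 56 58 42
f 57 39 59
f 57 59 58
f 58 59 60
f 58 60 42
f 59 39 61
f 59 61 60
f 60 61 62
f 60 62 42
f 61 39 40
f 61 40 62
f 62 40 41
f 62 41 42
f 64 63 66
f 64 66 65
f 66 63 67
f 66 67 65
f 67 63 68
f 67 68 65
f 68 63 69
f 68 69 65
f 69 63 70
f 69 70 65
f 70 63 71
f 70 71 65
f 71 63 72
f 71 72 65
f 72 63 73
f 72 73 65
f 73 63 64
f 73 64 65



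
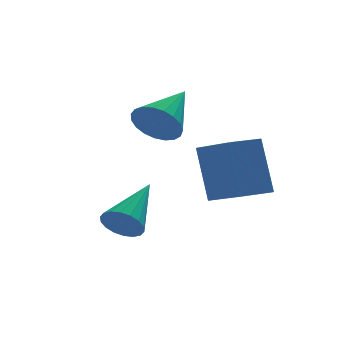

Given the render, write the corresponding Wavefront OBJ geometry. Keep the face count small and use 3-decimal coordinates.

v -1.995 -2.456 2.339
v -1.464 -2.56 1.658
v -0.665 -1.304 3.201
v -1.654 -2.267 1.561
v -1.903 -2.008 1.598
v -2.168 -1.826 1.764
v -2.403 -1.752 2.029
v -2.568 -1.801 2.348
v -2.634 -1.962 2.664
v -2.589 -2.209 2.925
v -2.442 -2.499 3.084
v -2.217 -2.781 3.114
v -1.954 -3.007 3.01
v -1.699 -3.137 2.79
v -1.494 -3.15 2.492
v -1.376 -3.043 2.167
v -1.366 -2.834 1.872
v -3.573 -3.897 -1.067
v -3.02 -4.274 -1.303
v -2.267 -2.603 -0.073
v -3.06 -4.059 -1.53
v -3.202 -3.811 -1.666
v -3.417 -3.581 -1.684
v -3.663 -3.412 -1.579
v -3.891 -3.34 -1.373
v -4.057 -3.378 -1.106
v -4.126 -3.519 -0.832
v -4.086 -3.734 -0.604
v -3.945 -3.982 -0.468
v -3.729 -4.213 -0.451
v -3.483 -4.381 -0.556
v -3.255 -4.453 -0.762
v -3.089 -4.415 -1.029
v -0.273 -5.041 0.037
v -0.36 -4.237 1.953
v -0.729 -3.481 -0.639
v -0.816 -2.677 1.277
v 0.856 -4.743 -0.037
v 0.769 -3.939 1.879
v 0.4 -3.183 -0.713
v 0.313 -2.379 1.203
f 2 1 4
f 2 4 3
f 4 1 5
f 4 5 3
f 5 1 6
f 5 6 3
f 6 1 7
f 6 7 3
f 7 1 8
f 7 8 3
f 8 1 9
f 8 9 3
f 9 1 10
f 9 10 3
f 10 1 11
f 10 11 3
f 11 1 12
f 11 12 3
f 12 1 13
f 12 13 3
f 13 1 14
f 13 14 3
f 14 1 15
f 14 15 3
f 15 1 16
f 15 16 3
f 16 1 17
f 16 17 3
f 17 1 2
f 17 2 3
f 19 18 21
f 19 21 20
f 21 18 22
f 21 22 20
f 22 18 23
f 22 23 20
f 23 18 24
f 23 24 20
f 24 18 25
f 24 25 20
f 25 18 26
f 25 26 20
f 26 18 27
f 26 27 20
f 27 18 28
f 27 28 20
f 28 18 29
f 28 29 20
f 29 18 30
f 29 30 20
f 30 18 31
f 30 31 20
f 31 18 32
f 31 32 20
f 32 18 33
f 32 33 20
f 33 18 19
f 33 19 20
f 35 37 34
f 38 35 34
f 34 37 36
f 36 38 34
f 35 41 37
f 39 35 38
f 39 41 35
f 37 41 36
f 40 38 36
f 36 41 40
f 40 39 38
f 41 39 40



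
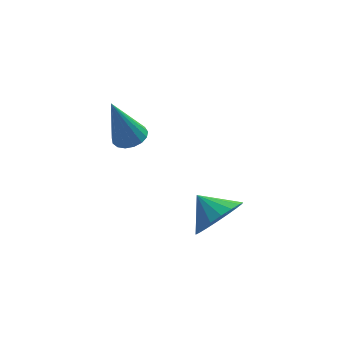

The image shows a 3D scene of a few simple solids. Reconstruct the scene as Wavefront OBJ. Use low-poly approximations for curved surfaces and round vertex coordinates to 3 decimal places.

v -0.569 -0.223 1.488
v 0.083 0.571 1.328
v -1.291 0.503 2.152
v -0.21 0.605 0.971
v -0.575 0.475 0.717
v -0.938 0.207 0.616
v -1.229 -0.147 0.688
v -1.388 -0.515 0.918
v -1.386 -0.826 1.261
v -1.222 -1.017 1.649
v -0.928 -1.051 2.005
v -0.564 -0.921 2.259
v -0.2 -0.653 2.36
v 0.09 -0.3 2.289
v 0.25 0.069 2.059
v 0.247 0.379 1.716
v -3.457 4.071 2.498
v -2.862 3.781 2.651
v -4.103 3.809 4.522
v -2.811 4.097 2.708
v -2.908 4.407 2.717
v -3.131 4.641 2.676
v -3.429 4.744 2.595
v -3.733 4.693 2.491
v -3.974 4.499 2.389
v -4.097 4.208 2.312
v -4.073 3.885 2.278
v -3.908 3.605 2.294
v -3.64 3.432 2.357
v -3.33 3.405 2.453
v -3.049 3.531 2.559
f 2 1 4
f 2 4 3
f 4 1 5
f 4 5 3
f 5 1 6
f 5 6 3
f 6 1 7
f 6 7 3
f 7 1 8
f 7 8 3
f 8 1 9
f 8 9 3
f 9 1 10
f 9 10 3
f 10 1 11
f 10 11 3
f 11 1 12
f 11 12 3
f 12 1 13
f 12 13 3
f 13 1 14
f 13 14 3
f 14 1 15
f 14 15 3
f 15 1 16
f 15 16 3
f 16 1 2
f 16 2 3
f 18 17 20
f 18 20 19
f 20 17 21
f 20 21 19
f 21 17 22
f 21 22 19
f 22 17 23
f 22 23 19
f 23 17 24
f 23 24 19
f 24 17 25
f 24 25 19
f 25 17 26
f 25 26 19
f 26 17 27
f 26 27 19
f 27 17 28
f 27 28 19
f 28 17 29
f 28 29 19
f 29 17 30
f 29 30 19
f 30 17 31
f 30 31 19
f 31 17 18
f 31 18 19



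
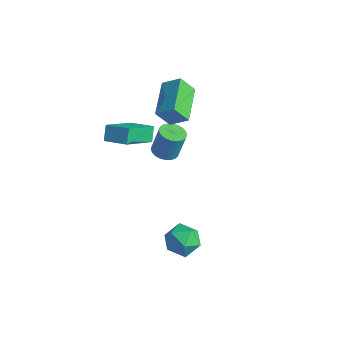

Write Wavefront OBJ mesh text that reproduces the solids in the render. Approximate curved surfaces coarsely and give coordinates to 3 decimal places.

v -1.456 0.097 2.732
v -1.857 -0.445 3.651
v -2.665 1.632 3.109
v -3.066 1.09 4.028
v -0.694 0.55 3.332
v -1.095 0.008 4.251
v -1.903 2.085 3.709
v -2.304 1.543 4.628
v 3.543 -3.129 -0.216
v 4.072 -3.226 0.511
v 2.488 -3.894 0.449
v 3.017 -3.991 1.176
v 2.682 -3.178 0.966
v 3.334 -2.705 0.555
v 3.226 -4.415 0.405
v 3.878 -3.942 -0.006
v 3.876 -4.021 0.895
v 3.54 -3.256 1.242
v 3.02 -3.864 -0.282
v 2.684 -3.099 0.065
v -3.471 -0.489 1.73
v -3.267 -2.201 2.964
v -2.33 -0.109 2.068
v -2.125 -1.821 3.302
v -3.135 -0.919 1.078
v -2.93 -2.631 2.312
v -1.993 -0.539 1.416
v -1.789 -2.251 2.65
v -2.656 0.866 -0.898
v -2.147 0.416 -0.855
v -1.956 0.765 0.56
v -2.464 1.214 0.518
v -2.016 0.636 -0.927
v -1.825 0.984 0.488
v -1.983 0.89 -0.994
v -1.792 1.239 0.421
v -2.052 1.141 -1.047
v -1.861 1.49 0.368
v -2.213 1.35 -1.077
v -2.022 1.698 0.339
v -2.441 1.485 -1.079
v -2.25 1.834 0.336
v -2.702 1.526 -1.054
v -2.511 1.875 0.361
v -2.956 1.466 -1.005
v -2.765 1.815 0.41
v -3.164 1.315 -0.94
v -2.973 1.664 0.475
v -3.295 1.096 -0.868
v -3.104 1.444 0.547
v -3.328 0.841 -0.801
v -3.137 1.19 0.614
v -3.259 0.59 -0.748
v -3.068 0.939 0.667
v -3.098 0.382 -0.719
v -2.907 0.73 0.697
v -2.87 0.246 -0.716
v -2.679 0.595 0.699
v -2.609 0.205 -0.741
v -2.418 0.554 0.674
v -2.355 0.265 -0.79
v -2.164 0.614 0.625
f 2 4 1
f 5 2 1
f 1 4 3
f 3 5 1
f 2 8 4
f 6 2 5
f 6 8 2
f 4 8 3
f 7 5 3
f 3 8 7
f 7 6 5
f 8 6 7
f 9 20 14
f 9 14 10
f 9 10 16
f 9 16 19
f 9 19 20
f 10 14 18
f 14 20 13
f 20 19 11
f 19 16 15
f 16 10 17
f 12 18 13
f 12 13 11
f 12 11 15
f 12 15 17
f 12 17 18
f 13 18 14
f 11 13 20
f 15 11 19
f 17 15 16
f 18 17 10
f 22 24 21
f 25 22 21
f 21 24 23
f 23 25 21
f 22 28 24
f 26 22 25
f 26 28 22
f 24 28 23
f 27 25 23
f 23 28 27
f 27 26 25
f 28 26 27
f 30 29 33
f 30 33 31
f 31 33 34
f 31 34 32
f 33 29 35
f 33 35 34
f 34 35 36
f 34 36 32
f 35 29 37
f 35 37 36
f 36 37 38
f 36 38 32
f 37 29 39
f 37 39 38
f 38 39 40
f 38 40 32
f 39 29 41
f 39 41 40
f 40 41 42
f 40 42 32
f 41 29 43
f 41 43 42
f 42 43 44
f 42 44 32
f 43 29 45
f 43 45 44
f 44 45 46
f 44 46 32
f 45 29 47
f 45 47 46
f 46 47 48
f 46 48 32
f 47 29 49
f 47 49 48
f 48 49 50
f 48 50 32
f 49 29 51
f 49 51 50
f 50 51 52
f 50 52 32
f 51 29 53
f 51 53 52
f 52 53 54
f 52 54 32
f 53 29 55
f 53 55 54
f 54 55 56
f 54 56 32
f 55 29 57
f 55 57 56
f 56 57 58
f 56 58 32
f 57 29 59
f 57 59 58
f 58 59 60
f 58 60 32
f 59 29 61
f 59 61 60
f 60 61 62
f 60 62 32
f 61 29 30
f 61 30 62
f 62 30 31
f 62 31 32



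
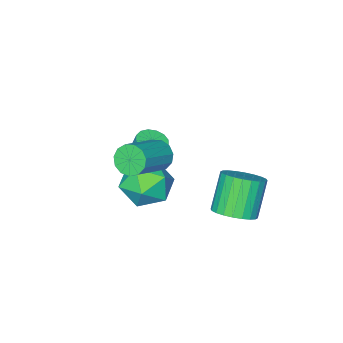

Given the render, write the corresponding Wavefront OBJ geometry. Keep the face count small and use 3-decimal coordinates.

v -0.794 -0.297 -1.93
v 0.075 -0.645 -1.269
v -1.535 -1.995 -1.851
v -0.666 -2.343 -1.19
v -1.437 -1.601 -0.779
v -0.979 -0.552 -0.828
v -0.481 -2.088 -2.292
v -0.023 -1.039 -2.341
v 0.268 -1.752 -1.492
v -0.322 -1.451 -0.558
v -1.138 -1.189 -2.562
v -1.728 -0.888 -1.628
v -2.167 -3.122 -1.956
v -1.631 -2.739 -1.986
v -1.776 -2.455 -0.954
v -2.313 -2.838 -0.924
v -1.89 -2.536 -2.078
v -2.035 -2.252 -1.046
v -2.223 -2.49 -2.137
v -2.368 -2.206 -1.105
v -2.541 -2.613 -2.148
v -2.686 -2.33 -1.116
v -2.759 -2.873 -2.108
v -2.905 -2.589 -1.076
v -2.819 -3.199 -2.026
v -2.964 -2.916 -0.994
v -2.704 -3.505 -1.926
v -2.849 -3.221 -0.894
v -2.445 -3.708 -1.834
v -2.59 -3.424 -0.802
v -2.112 -3.754 -1.775
v -2.257 -3.47 -0.743
v -1.794 -3.63 -1.764
v -1.939 -3.347 -0.732
v -1.575 -3.371 -1.804
v -1.721 -3.087 -0.772
v -1.516 -3.044 -1.886
v -1.661 -2.761 -0.854
v -1.042 -1.06 0.094
v -0.689 -1.149 -0.504
v 0.914 -0.788 0.387
v 0.562 -0.7 0.986
v -0.785 -0.766 -0.487
v 0.819 -0.406 0.405
v -0.962 -0.477 -0.285
v 0.642 -0.117 0.606
v -1.164 -0.373 0.037
v 0.439 -0.013 0.928
v -1.328 -0.488 0.377
v 0.276 -0.127 1.269
v -1.401 -0.783 0.628
v 0.203 -0.423 1.519
v -1.359 -1.167 0.709
v 0.244 -0.807 1.6
v -1.217 -1.517 0.595
v 0.386 -1.157 1.486
v -1.02 -1.722 0.322
v 0.584 -1.361 1.213
v -0.829 -1.717 -0.023
v 0.775 -1.356 0.868
v -0.706 -1.503 -0.331
v 0.898 -1.142 0.56
v -2.481 1.615 -2.41
v -1.708 1.481 -1.989
v -2.566 1.051 -0.55
v -3.339 1.185 -0.97
v -1.764 1.817 -1.922
v -2.622 1.387 -0.483
v -1.93 2.122 -1.93
v -2.787 1.692 -0.49
v -2.179 2.35 -2.01
v -3.036 1.92 -0.57
v -2.474 2.467 -2.151
v -3.332 2.037 -0.712
v -2.77 2.453 -2.332
v -3.628 2.023 -0.892
v -3.022 2.312 -2.524
v -3.88 1.882 -1.085
v -3.192 2.065 -2.699
v -4.05 1.635 -1.26
v -3.254 1.749 -2.83
v -4.112 1.319 -1.391
v -3.198 1.413 -2.897
v -4.056 0.983 -1.458
v -3.033 1.108 -2.89
v -3.89 0.678 -1.45
v -2.784 0.88 -2.81
v -3.641 0.45 -1.37
v -2.488 0.763 -2.668
v -3.346 0.333 -1.229
v -2.192 0.777 -2.488
v -3.05 0.347 -1.048
v -1.94 0.918 -2.295
v -2.798 0.488 -0.856
v -1.77 1.165 -2.12
v -2.628 0.735 -0.681
f 1 12 6
f 1 6 2
f 1 2 8
f 1 8 11
f 1 11 12
f 2 6 10
f 6 12 5
f 12 11 3
f 11 8 7
f 8 2 9
f 4 10 5
f 4 5 3
f 4 3 7
f 4 7 9
f 4 9 10
f 5 10 6
f 3 5 12
f 7 3 11
f 9 7 8
f 10 9 2
f 14 13 17
f 14 17 15
f 15 17 18
f 15 18 16
f 17 13 19
f 17 19 18
f 18 19 20
f 18 20 16
f 19 13 21
f 19 21 20
f 20 21 22
f 20 22 16
f 21 13 23
f 21 23 22
f 22 23 24
f 22 24 16
f 23 13 25
f 23 25 24
f 24 25 26
f 24 26 16
f 25 13 27
f 25 27 26
f 26 27 28
f 26 28 16
f 27 13 29
f 27 29 28
f 28 29 30
f 28 30 16
f 29 13 31
f 29 31 30
f 30 31 32
f 30 32 16
f 31 13 33
f 31 33 32
f 32 33 34
f 32 34 16
f 33 13 35
f 33 35 34
f 34 35 36
f 34 36 16
f 35 13 37
f 35 37 36
f 36 37 38
f 36 38 16
f 37 13 14
f 37 14 38
f 38 14 15
f 38 15 16
f 40 39 43
f 40 43 41
f 41 43 44
f 41 44 42
f 43 39 45
f 43 45 44
f 44 45 46
f 44 46 42
f 45 39 47
f 45 47 46
f 46 47 48
f 46 48 42
f 47 39 49
f 47 49 48
f 48 49 50
f 48 50 42
f 49 39 51
f 49 51 50
f 50 51 52
f 50 52 42
f 51 39 53
f 51 53 52
f 52 53 54
f 52 54 42
f 53 39 55
f 53 55 54
f 54 55 56
f 54 56 42
f 55 39 57
f 55 57 56
f 56 57 58
f 56 58 42
f 57 39 59
f 57 59 58
f 58 59 60
f 58 60 42
f 59 39 61
f 59 61 60
f 60 61 62
f 60 62 42
f 61 39 40
f 61 40 62
f 62 40 41
f 62 41 42
f 64 63 67
f 64 67 65
f 65 67 68
f 65 68 66
f 67 63 69
f 67 69 68
f 68 69 70
f 68 70 66
f 69 63 71
f 69 71 70
f 70 71 72
f 70 72 66
f 71 63 73
f 71 73 72
f 72 73 74
f 72 74 66
f 73 63 75
f 73 75 74
f 74 75 76
f 74 76 66
f 75 63 77
f 75 77 76
f 76 77 78
f 76 78 66
f 77 63 79
f 77 79 78
f 78 79 80
f 78 80 66
f 79 63 81
f 79 81 80
f 80 81 82
f 80 82 66
f 81 63 83
f 81 83 82
f 82 83 84
f 82 84 66
f 83 63 85
f 83 85 84
f 84 85 86
f 84 86 66
f 85 63 87
f 85 87 86
f 86 87 88
f 86 88 66
f 87 63 89
f 87 89 88
f 88 89 90
f 88 90 66
f 89 63 91
f 89 91 90
f 90 91 92
f 90 92 66
f 91 63 93
f 91 93 92
f 92 93 94
f 92 94 66
f 93 63 95
f 93 95 94
f 94 95 96
f 94 96 66
f 95 63 64
f 95 64 96
f 96 64 65
f 96 65 66



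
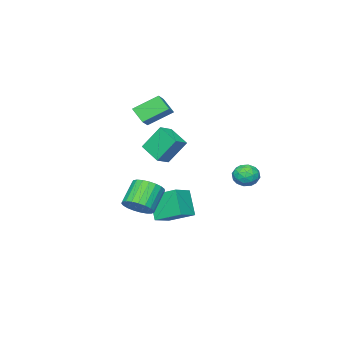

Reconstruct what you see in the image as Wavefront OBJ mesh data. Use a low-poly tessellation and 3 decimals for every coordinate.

v 1.839 -0.327 -2.574
v 2.498 -0.971 -2.069
v 1.199 -1.256 -0.74
v 0.541 -0.613 -1.246
v 2.595 -0.584 -1.891
v 1.296 -0.869 -0.563
v 2.561 -0.153 -1.832
v 1.262 -0.438 -0.503
v 2.402 0.248 -1.9
v 1.103 -0.037 -0.572
v 2.147 0.55 -2.086
v 0.848 0.264 -0.757
v 1.838 0.7 -2.355
v 0.539 0.414 -1.027
v 1.529 0.672 -2.663
v 0.23 0.386 -1.334
v 1.274 0.471 -2.955
v -0.025 0.186 -1.627
v 1.117 0.133 -3.182
v -0.182 -0.153 -1.853
v 1.085 -0.285 -3.303
v -0.214 -0.571 -1.974
v 1.183 -0.711 -3.299
v -0.116 -0.996 -1.97
v 1.395 -1.07 -3.169
v 0.096 -1.355 -1.84
v 1.683 -1.301 -2.936
v 0.384 -1.586 -1.607
v 1.999 -1.363 -2.641
v 0.7 -1.648 -1.312
v 2.287 -1.246 -2.334
v 0.988 -1.532 -1.006
v -3.387 4.638 -0.426
v -2.847 4.204 0.172
v -3.853 3.336 -0.952
v -3.313 2.902 -0.354
v -4.044 3.364 -0.058
v -3.757 4.17 0.267
v -2.943 3.37 -1.047
v -2.656 4.176 -0.722
v -2.573 3.42 -0.212
v -3.254 3.417 0.399
v -3.446 4.123 -1.179
v -4.127 4.12 -0.568
v -3.076 4.536 -0.081
v -3.624 3.004 -0.699
v -4.054 3.276 -0.525
v -3.737 3.021 -0.174
v -3.611 4.515 -0.025
v -3.294 4.26 0.327
v -3.997 3.766 0.191
v -3.406 3.28 -1.107
v -3.089 3.025 -0.755
v -2.963 4.519 -0.606
v -2.646 4.264 -0.255
v -2.703 3.774 -0.971
v -2.598 3.82 0.045
v -2.872 3.054 -0.265
v -2.655 3.33 -0.672
v -2.485 3.803 -0.481
v -2.998 3.818 0.404
v -3.272 3.052 0.095
v -3.702 3.324 0.269
v -3.532 3.797 0.46
v -2.837 3.357 0.178
v -3.428 4.488 -0.875
v -3.702 3.722 -1.184
v -3.168 3.743 -1.24
v -2.998 4.216 -1.049
v -3.828 4.486 -0.515
v -4.102 3.72 -0.825
v -4.215 3.737 -0.299
v -4.045 4.21 -0.108
v -3.863 4.183 -0.958
v -0.626 -1.592 -2.668
v -1.029 0.168 -1.831
v -2.025 -1.671 -3.175
v -2.428 0.089 -2.338
v -0.072 -0.669 -4.342
v -0.475 1.091 -3.505
v -1.471 -0.748 -4.849
v -1.874 1.012 -4.012
v -3.014 -1.693 3.716
v -3.096 -2.608 4.593
v -1.946 -1.152 4.382
v -2.028 -2.067 5.259
v -1.812 -2.793 2.681
v -1.894 -3.708 3.558
v -0.744 -2.252 3.347
v -0.826 -3.167 4.224
v -3.468 -3.817 0.004
v -4.158 -2.892 1.687
v -3.134 -2.248 -0.721
v -3.824 -1.324 0.962
v -2.436 -3.836 0.438
v -3.126 -2.912 2.121
v -2.102 -2.268 -0.287
v -2.792 -1.343 1.396
f 2 1 5
f 2 5 3
f 3 5 6
f 3 6 4
f 5 1 7
f 5 7 6
f 6 7 8
f 6 8 4
f 7 1 9
f 7 9 8
f 8 9 10
f 8 10 4
f 9 1 11
f 9 11 10
f 10 11 12
f 10 12 4
f 11 1 13
f 11 13 12
f 12 13 14
f 12 14 4
f 13 1 15
f 13 15 14
f 14 15 16
f 14 16 4
f 15 1 17
f 15 17 16
f 16 17 18
f 16 18 4
f 17 1 19
f 17 19 18
f 18 19 20
f 18 20 4
f 19 1 21
f 19 21 20
f 20 21 22
f 20 22 4
f 21 1 23
f 21 23 22
f 22 23 24
f 22 24 4
f 23 1 25
f 23 25 24
f 24 25 26
f 24 26 4
f 25 1 27
f 25 27 26
f 26 27 28
f 26 28 4
f 27 1 29
f 27 29 28
f 28 29 30
f 28 30 4
f 29 1 31
f 29 31 30
f 30 31 32
f 30 32 4
f 31 1 2
f 31 2 32
f 32 2 3
f 32 3 4
f 33 70 49
f 70 44 73
f 49 73 38
f 70 73 49
f 33 49 45
f 49 38 50
f 45 50 34
f 49 50 45
f 33 45 54
f 45 34 55
f 54 55 40
f 45 55 54
f 33 54 66
f 54 40 69
f 66 69 43
f 54 69 66
f 33 66 70
f 66 43 74
f 70 74 44
f 66 74 70
f 34 50 61
f 50 38 64
f 61 64 42
f 50 64 61
f 38 73 51
f 73 44 72
f 51 72 37
f 73 72 51
f 44 74 71
f 74 43 67
f 71 67 35
f 74 67 71
f 43 69 68
f 69 40 56
f 68 56 39
f 69 56 68
f 40 55 60
f 55 34 57
f 60 57 41
f 55 57 60
f 36 62 48
f 62 42 63
f 48 63 37
f 62 63 48
f 36 48 46
f 48 37 47
f 46 47 35
f 48 47 46
f 36 46 53
f 46 35 52
f 53 52 39
f 46 52 53
f 36 53 58
f 53 39 59
f 58 59 41
f 53 59 58
f 36 58 62
f 58 41 65
f 62 65 42
f 58 65 62
f 37 63 51
f 63 42 64
f 51 64 38
f 63 64 51
f 35 47 71
f 47 37 72
f 71 72 44
f 47 72 71
f 39 52 68
f 52 35 67
f 68 67 43
f 52 67 68
f 41 59 60
f 59 39 56
f 60 56 40
f 59 56 60
f 42 65 61
f 65 41 57
f 61 57 34
f 65 57 61
f 76 78 75
f 79 76 75
f 75 78 77
f 77 79 75
f 76 82 78
f 80 76 79
f 80 82 76
f 78 82 77
f 81 79 77
f 77 82 81
f 81 80 79
f 82 80 81
f 84 86 83
f 87 84 83
f 83 86 85
f 85 87 83
f 84 90 86
f 88 84 87
f 88 90 84
f 86 90 85
f 89 87 85
f 85 90 89
f 89 88 87
f 90 88 89
f 92 94 91
f 95 92 91
f 91 94 93
f 93 95 91
f 92 98 94
f 96 92 95
f 96 98 92
f 94 98 93
f 97 95 93
f 93 98 97
f 97 96 95
f 98 96 97



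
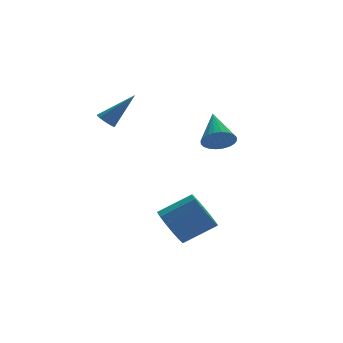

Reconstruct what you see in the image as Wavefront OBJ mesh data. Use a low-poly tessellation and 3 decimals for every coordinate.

v -4.223 4.022 2.494
v -3.935 3.709 2.195
v -2.917 3.878 3.906
v -3.848 3.958 2.14
v -3.861 4.224 2.179
v -3.972 4.436 2.303
v -4.15 4.537 2.478
v -4.347 4.5 2.657
v -4.512 4.336 2.792
v -4.599 4.087 2.848
v -4.586 3.821 2.808
v -4.475 3.609 2.684
v -4.297 3.508 2.509
v -4.1 3.545 2.33
v -2.911 -0.242 -2.442
v -2.424 0.462 -3.014
v -0.963 0.187 -2.11
v -1.449 -0.518 -1.538
v -2.626 0.735 -2.603
v -1.165 0.459 -1.699
v -2.905 0.745 -2.149
v -1.444 0.47 -1.245
v -3.186 0.491 -1.773
v -1.725 0.216 -0.869
v -3.392 0.041 -1.577
v -1.931 -0.235 -0.673
v -3.47 -0.486 -1.612
v -2.009 -0.761 -0.708
v -3.397 -0.947 -1.87
v -1.936 -1.222 -0.966
v -3.195 -1.219 -2.281
v -1.734 -1.495 -1.377
v -2.916 -1.23 -2.735
v -1.455 -1.505 -1.831
v -2.635 -0.976 -3.111
v -1.174 -1.251 -2.207
v -2.429 -0.525 -3.307
v -0.968 -0.801 -2.403
v -2.351 0.001 -3.272
v -0.89 -0.274 -2.368
v -0.055 1.254 1.684
v 0.462 0.835 2.127
v 0.315 2.806 2.716
v 0.648 0.942 1.901
v 0.727 1.096 1.641
v 0.688 1.274 1.388
v 0.535 1.449 1.18
v 0.292 1.594 1.048
v -0.004 1.688 1.014
v -0.307 1.716 1.081
v -0.573 1.673 1.24
v -0.759 1.567 1.467
v -0.838 1.413 1.726
v -0.798 1.235 1.98
v -0.645 1.06 2.188
v -0.403 0.914 2.319
v -0.107 0.821 2.354
v 0.197 0.793 2.287
f 2 1 4
f 2 4 3
f 4 1 5
f 4 5 3
f 5 1 6
f 5 6 3
f 6 1 7
f 6 7 3
f 7 1 8
f 7 8 3
f 8 1 9
f 8 9 3
f 9 1 10
f 9 10 3
f 10 1 11
f 10 11 3
f 11 1 12
f 11 12 3
f 12 1 13
f 12 13 3
f 13 1 14
f 13 14 3
f 14 1 2
f 14 2 3
f 16 15 19
f 16 19 17
f 17 19 20
f 17 20 18
f 19 15 21
f 19 21 20
f 20 21 22
f 20 22 18
f 21 15 23
f 21 23 22
f 22 23 24
f 22 24 18
f 23 15 25
f 23 25 24
f 24 25 26
f 24 26 18
f 25 15 27
f 25 27 26
f 26 27 28
f 26 28 18
f 27 15 29
f 27 29 28
f 28 29 30
f 28 30 18
f 29 15 31
f 29 31 30
f 30 31 32
f 30 32 18
f 31 15 33
f 31 33 32
f 32 33 34
f 32 34 18
f 33 15 35
f 33 35 34
f 34 35 36
f 34 36 18
f 35 15 37
f 35 37 36
f 36 37 38
f 36 38 18
f 37 15 39
f 37 39 38
f 38 39 40
f 38 40 18
f 39 15 16
f 39 16 40
f 40 16 17
f 40 17 18
f 42 41 44
f 42 44 43
f 44 41 45
f 44 45 43
f 45 41 46
f 45 46 43
f 46 41 47
f 46 47 43
f 47 41 48
f 47 48 43
f 48 41 49
f 48 49 43
f 49 41 50
f 49 50 43
f 50 41 51
f 50 51 43
f 51 41 52
f 51 52 43
f 52 41 53
f 52 53 43
f 53 41 54
f 53 54 43
f 54 41 55
f 54 55 43
f 55 41 56
f 55 56 43
f 56 41 57
f 56 57 43
f 57 41 58
f 57 58 43
f 58 41 42
f 58 42 43



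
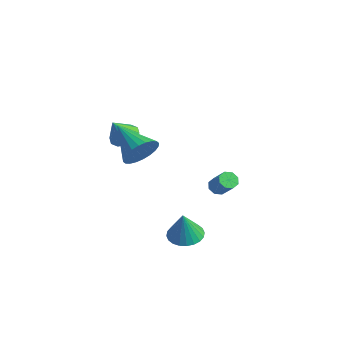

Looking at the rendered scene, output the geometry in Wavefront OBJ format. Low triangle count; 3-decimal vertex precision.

v -3.214 -1.396 0.391
v -2.468 -1.785 0.215
v -3.286 -2.084 1.609
v -2.361 -1.334 0.476
v -2.58 -0.907 0.705
v -3.041 -0.667 0.813
v -3.569 -0.705 0.761
v -3.961 -1.007 0.567
v -4.068 -1.458 0.306
v -3.849 -1.885 0.078
v -3.387 -2.125 -0.031
v -2.86 -2.087 0.022
v 0.718 -3.265 1.928
v 1.137 -2.902 2.82
v -1.278 -3.235 2.852
v 1.051 -2.553 2.624
v 0.915 -2.312 2.322
v 0.749 -2.216 1.96
v 0.578 -2.28 1.593
v 0.428 -2.494 1.277
v 0.323 -2.825 1.06
v 0.277 -3.223 0.975
v 0.299 -3.628 1.036
v 0.385 -3.977 1.232
v 0.521 -4.218 1.534
v 0.687 -4.314 1.896
v 0.858 -4.25 2.262
v 1.008 -4.036 2.578
v 1.113 -3.705 2.795
v 1.159 -3.307 2.88
v 3.485 -2.669 -2.834
v 4.395 -2.854 -2.975
v 3.675 -2.991 -1.186
v 4.405 -2.494 -2.906
v 4.275 -2.16 -2.826
v 4.024 -1.904 -2.747
v 3.692 -1.765 -2.681
v 3.327 -1.763 -2.639
v 2.987 -1.899 -2.626
v 2.722 -2.152 -2.645
v 2.574 -2.484 -2.693
v 2.564 -2.844 -2.762
v 2.694 -3.178 -2.842
v 2.945 -3.434 -2.921
v 3.278 -3.573 -2.987
v 3.642 -3.575 -3.029
v 3.982 -3.439 -3.042
v 4.247 -3.186 -3.023
v -0.225 2.419 -3.524
v 0.189 2.362 -3.913
v 1.178 2.265 -2.844
v 0.765 2.321 -2.456
v 0.115 2.779 -3.807
v 1.105 2.682 -2.738
v -0.158 2.984 -3.535
v 0.832 2.887 -2.466
v -0.47 2.859 -3.258
v 0.52 2.762 -2.189
v -0.638 2.475 -3.136
v 0.351 2.378 -2.067
v -0.565 2.058 -3.242
v 0.425 1.961 -2.173
v -0.292 1.853 -3.514
v 0.698 1.756 -2.445
v 0.02 1.978 -3.791
v 1.01 1.881 -2.722
f 2 1 4
f 2 4 3
f 4 1 5
f 4 5 3
f 5 1 6
f 5 6 3
f 6 1 7
f 6 7 3
f 7 1 8
f 7 8 3
f 8 1 9
f 8 9 3
f 9 1 10
f 9 10 3
f 10 1 11
f 10 11 3
f 11 1 12
f 11 12 3
f 12 1 2
f 12 2 3
f 14 13 16
f 14 16 15
f 16 13 17
f 16 17 15
f 17 13 18
f 17 18 15
f 18 13 19
f 18 19 15
f 19 13 20
f 19 20 15
f 20 13 21
f 20 21 15
f 21 13 22
f 21 22 15
f 22 13 23
f 22 23 15
f 23 13 24
f 23 24 15
f 24 13 25
f 24 25 15
f 25 13 26
f 25 26 15
f 26 13 27
f 26 27 15
f 27 13 28
f 27 28 15
f 28 13 29
f 28 29 15
f 29 13 30
f 29 30 15
f 30 13 14
f 30 14 15
f 32 31 34
f 32 34 33
f 34 31 35
f 34 35 33
f 35 31 36
f 35 36 33
f 36 31 37
f 36 37 33
f 37 31 38
f 37 38 33
f 38 31 39
f 38 39 33
f 39 31 40
f 39 40 33
f 40 31 41
f 40 41 33
f 41 31 42
f 41 42 33
f 42 31 43
f 42 43 33
f 43 31 44
f 43 44 33
f 44 31 45
f 44 45 33
f 45 31 46
f 45 46 33
f 46 31 47
f 46 47 33
f 47 31 48
f 47 48 33
f 48 31 32
f 48 32 33
f 50 49 53
f 50 53 51
f 51 53 54
f 51 54 52
f 53 49 55
f 53 55 54
f 54 55 56
f 54 56 52
f 55 49 57
f 55 57 56
f 56 57 58
f 56 58 52
f 57 49 59
f 57 59 58
f 58 59 60
f 58 60 52
f 59 49 61
f 59 61 60
f 60 61 62
f 60 62 52
f 61 49 63
f 61 63 62
f 62 63 64
f 62 64 52
f 63 49 65
f 63 65 64
f 64 65 66
f 64 66 52
f 65 49 50
f 65 50 66
f 66 50 51
f 66 51 52



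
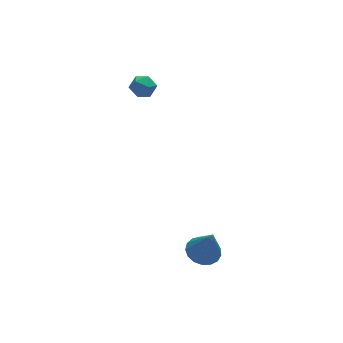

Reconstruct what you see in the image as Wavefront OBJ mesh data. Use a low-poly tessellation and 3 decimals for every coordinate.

v -3.25 3.854 2.778
v -2.977 3.556 3.43
v -4.343 4.064 3.33
v -4.07 3.766 3.982
v -3.801 4.438 3.725
v -3.126 4.308 3.384
v -4.194 3.312 3.376
v -3.519 3.182 3.035
v -3.561 3.221 3.8
v -3.318 3.917 4.016
v -4.002 3.703 2.744
v -3.759 4.399 2.96
v -3.167 -3.094 -4.128
v -2.716 -3.856 -4.413
v -2.893 -3.626 -2.272
v -2.395 -3.551 -4.373
v -2.25 -3.142 -4.277
v -2.315 -2.721 -4.147
v -2.576 -2.386 -4.012
v -2.971 -2.213 -3.904
v -3.412 -2.242 -3.848
v -3.796 -2.466 -3.856
v -4.036 -2.835 -3.926
v -4.077 -3.262 -4.042
v -3.91 -3.651 -4.178
v -3.572 -3.913 -4.303
v -3.141 -3.987 -4.387
f 1 12 6
f 1 6 2
f 1 2 8
f 1 8 11
f 1 11 12
f 2 6 10
f 6 12 5
f 12 11 3
f 11 8 7
f 8 2 9
f 4 10 5
f 4 5 3
f 4 3 7
f 4 7 9
f 4 9 10
f 5 10 6
f 3 5 12
f 7 3 11
f 9 7 8
f 10 9 2
f 14 13 16
f 14 16 15
f 16 13 17
f 16 17 15
f 17 13 18
f 17 18 15
f 18 13 19
f 18 19 15
f 19 13 20
f 19 20 15
f 20 13 21
f 20 21 15
f 21 13 22
f 21 22 15
f 22 13 23
f 22 23 15
f 23 13 24
f 23 24 15
f 24 13 25
f 24 25 15
f 25 13 26
f 25 26 15
f 26 13 27
f 26 27 15
f 27 13 14
f 27 14 15

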